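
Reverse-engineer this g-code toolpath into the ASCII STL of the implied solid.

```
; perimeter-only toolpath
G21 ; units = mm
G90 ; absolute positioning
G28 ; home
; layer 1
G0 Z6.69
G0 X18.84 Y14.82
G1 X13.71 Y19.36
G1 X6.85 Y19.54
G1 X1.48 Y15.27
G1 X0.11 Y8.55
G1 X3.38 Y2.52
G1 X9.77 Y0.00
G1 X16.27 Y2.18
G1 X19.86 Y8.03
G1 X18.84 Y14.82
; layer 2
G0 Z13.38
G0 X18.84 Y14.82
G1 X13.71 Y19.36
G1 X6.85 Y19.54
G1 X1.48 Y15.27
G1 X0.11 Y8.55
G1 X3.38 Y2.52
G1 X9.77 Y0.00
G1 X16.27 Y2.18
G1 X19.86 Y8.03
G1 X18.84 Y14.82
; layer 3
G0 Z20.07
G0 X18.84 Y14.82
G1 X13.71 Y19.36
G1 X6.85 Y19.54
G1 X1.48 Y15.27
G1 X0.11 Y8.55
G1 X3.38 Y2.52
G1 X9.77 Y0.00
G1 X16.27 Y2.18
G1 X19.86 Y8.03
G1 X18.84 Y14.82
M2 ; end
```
solid part
  facet normal 0.0000 0.0000 -1.0000
    outer loop
      vertex 6.85 19.54 0.00
      vertex 13.71 19.36 0.00
      vertex 18.84 14.82 0.00
    endloop
  endfacet
  facet normal 0.0000 0.0000 -1.0000
    outer loop
      vertex 1.48 15.27 0.00
      vertex 6.85 19.54 0.00
      vertex 18.84 14.82 0.00
    endloop
  endfacet
  facet normal 0.0000 0.0000 -1.0000
    outer loop
      vertex 0.11 8.55 0.00
      vertex 1.48 15.27 0.00
      vertex 18.84 14.82 0.00
    endloop
  endfacet
  facet normal 0.0000 0.0000 -1.0000
    outer loop
      vertex 3.38 2.52 0.00
      vertex 0.11 8.55 0.00
      vertex 18.84 14.82 0.00
    endloop
  endfacet
  facet normal 0.0000 0.0000 -1.0000
    outer loop
      vertex 9.77 0.00 0.00
      vertex 3.38 2.52 0.00
      vertex 18.84 14.82 0.00
    endloop
  endfacet
  facet normal 0.0000 0.0000 -1.0000
    outer loop
      vertex 16.27 2.18 0.00
      vertex 9.77 0.00 0.00
      vertex 18.84 14.82 0.00
    endloop
  endfacet
  facet normal 0.0000 0.0000 -1.0000
    outer loop
      vertex 19.86 8.03 0.00
      vertex 16.27 2.18 0.00
      vertex 18.84 14.82 0.00
    endloop
  endfacet
  facet normal 0.0000 0.0000 1.0000
    outer loop
      vertex 18.84 14.82 20.07
      vertex 13.71 19.36 20.07
      vertex 6.85 19.54 20.07
    endloop
  endfacet
  facet normal 0.0000 0.0000 1.0000
    outer loop
      vertex 18.84 14.82 20.07
      vertex 6.85 19.54 20.07
      vertex 1.48 15.27 20.07
    endloop
  endfacet
  facet normal 0.0000 0.0000 1.0000
    outer loop
      vertex 18.84 14.82 20.07
      vertex 1.48 15.27 20.07
      vertex 0.11 8.55 20.07
    endloop
  endfacet
  facet normal 0.0000 0.0000 1.0000
    outer loop
      vertex 18.84 14.82 20.07
      vertex 0.11 8.55 20.07
      vertex 3.38 2.52 20.07
    endloop
  endfacet
  facet normal 0.0000 0.0000 1.0000
    outer loop
      vertex 18.84 14.82 20.07
      vertex 3.38 2.52 20.07
      vertex 9.77 0.00 20.07
    endloop
  endfacet
  facet normal 0.0000 0.0000 1.0000
    outer loop
      vertex 18.84 14.82 20.07
      vertex 9.77 0.00 20.07
      vertex 16.27 2.18 20.07
    endloop
  endfacet
  facet normal 0.0000 0.0000 1.0000
    outer loop
      vertex 18.84 14.82 20.07
      vertex 16.27 2.18 20.07
      vertex 19.86 8.03 20.07
    endloop
  endfacet
  facet normal 0.6627 0.7489 0.0000
    outer loop
      vertex 18.84 14.82 0.00
      vertex 13.71 19.36 0.00
      vertex 13.71 19.36 20.07
    endloop
  endfacet
  facet normal 0.6627 0.7489 0.0000
    outer loop
      vertex 18.84 14.82 0.00
      vertex 13.71 19.36 20.07
      vertex 18.84 14.82 20.07
    endloop
  endfacet
  facet normal 0.0262 0.9997 0.0000
    outer loop
      vertex 13.71 19.36 0.00
      vertex 6.85 19.54 0.00
      vertex 6.85 19.54 20.07
    endloop
  endfacet
  facet normal 0.0262 0.9997 0.0000
    outer loop
      vertex 13.71 19.36 0.00
      vertex 6.85 19.54 20.07
      vertex 13.71 19.36 20.07
    endloop
  endfacet
  facet normal -0.6224 0.7827 0.0000
    outer loop
      vertex 6.85 19.54 0.00
      vertex 1.48 15.27 0.00
      vertex 1.48 15.27 20.07
    endloop
  endfacet
  facet normal -0.6224 0.7827 0.0000
    outer loop
      vertex 6.85 19.54 0.00
      vertex 1.48 15.27 20.07
      vertex 6.85 19.54 20.07
    endloop
  endfacet
  facet normal -0.9798 0.1998 0.0000
    outer loop
      vertex 1.48 15.27 0.00
      vertex 0.11 8.55 0.00
      vertex 0.11 8.55 20.07
    endloop
  endfacet
  facet normal -0.9798 0.1998 0.0000
    outer loop
      vertex 1.48 15.27 0.00
      vertex 0.11 8.55 20.07
      vertex 1.48 15.27 20.07
    endloop
  endfacet
  facet normal -0.8791 -0.4767 0.0000
    outer loop
      vertex 0.11 8.55 0.00
      vertex 3.38 2.52 0.00
      vertex 3.38 2.52 20.07
    endloop
  endfacet
  facet normal -0.8791 -0.4767 0.0000
    outer loop
      vertex 0.11 8.55 0.00
      vertex 3.38 2.52 20.07
      vertex 0.11 8.55 20.07
    endloop
  endfacet
  facet normal -0.3669 -0.9303 0.0000
    outer loop
      vertex 3.38 2.52 0.00
      vertex 9.77 0.00 0.00
      vertex 9.77 0.00 20.07
    endloop
  endfacet
  facet normal -0.3669 -0.9303 0.0000
    outer loop
      vertex 3.38 2.52 0.00
      vertex 9.77 0.00 20.07
      vertex 3.38 2.52 20.07
    endloop
  endfacet
  facet normal 0.3180 -0.9481 0.0000
    outer loop
      vertex 9.77 0.00 0.00
      vertex 16.27 2.18 0.00
      vertex 16.27 2.18 20.07
    endloop
  endfacet
  facet normal 0.3180 -0.9481 0.0000
    outer loop
      vertex 9.77 0.00 0.00
      vertex 16.27 2.18 20.07
      vertex 9.77 0.00 20.07
    endloop
  endfacet
  facet normal 0.8523 -0.5230 0.0000
    outer loop
      vertex 16.27 2.18 0.00
      vertex 19.86 8.03 0.00
      vertex 19.86 8.03 20.07
    endloop
  endfacet
  facet normal 0.8523 -0.5230 0.0000
    outer loop
      vertex 16.27 2.18 0.00
      vertex 19.86 8.03 20.07
      vertex 16.27 2.18 20.07
    endloop
  endfacet
  facet normal 0.9889 0.1486 0.0000
    outer loop
      vertex 19.86 8.03 0.00
      vertex 18.84 14.82 0.00
      vertex 18.84 14.82 20.07
    endloop
  endfacet
  facet normal 0.9889 0.1486 0.0000
    outer loop
      vertex 19.86 8.03 0.00
      vertex 18.84 14.82 20.07
      vertex 19.86 8.03 20.07
    endloop
  endfacet
endsolid part

The G0 Z moves step by Δz≈6.69 mm. Every layer's G1 loop is the same polygon, so the solid is a straight extrusion of it from z=0 to z≈20.1. Closing with flat bottom and top caps and triangulating gives 32 facets — a regular 9-sided prism (a cylinder approximated with 9 flat sides), circumscribed radius ≈ 10 mm, height ≈ 20.1 mm.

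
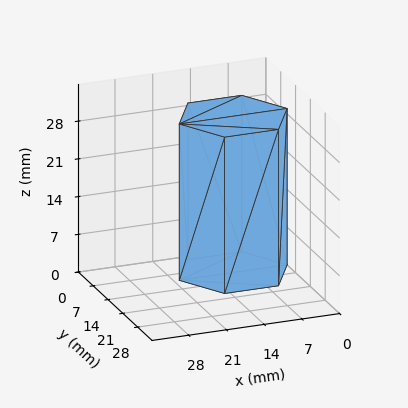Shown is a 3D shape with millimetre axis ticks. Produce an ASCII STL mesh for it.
Reading the render: the shape is a regular 6-sided prism (a cylinder approximated with 6 flat sides), circumscribed radius ≈ 10 mm, height ≈ 29 mm (dimensions read to the nearest mm from the axis ticks). For the STL, each face is triangulated and given an outward normal.

solid part
  facet normal 0.0000 0.0000 -1.0000
    outer loop
      vertex 5.000 18.660 0.000
      vertex 15.000 18.660 0.000
      vertex 20.000 10.000 0.000
    endloop
  endfacet
  facet normal 0.0000 0.0000 -1.0000
    outer loop
      vertex 0.000 10.000 0.000
      vertex 5.000 18.660 0.000
      vertex 20.000 10.000 0.000
    endloop
  endfacet
  facet normal 0.0000 0.0000 -1.0000
    outer loop
      vertex 5.000 1.340 0.000
      vertex 0.000 10.000 0.000
      vertex 20.000 10.000 0.000
    endloop
  endfacet
  facet normal 0.0000 0.0000 -1.0000
    outer loop
      vertex 15.000 1.340 0.000
      vertex 5.000 1.340 0.000
      vertex 20.000 10.000 0.000
    endloop
  endfacet
  facet normal 0.0000 0.0000 1.0000
    outer loop
      vertex 20.000 10.000 29.000
      vertex 15.000 18.660 29.000
      vertex 5.000 18.660 29.000
    endloop
  endfacet
  facet normal 0.0000 0.0000 1.0000
    outer loop
      vertex 20.000 10.000 29.000
      vertex 5.000 18.660 29.000
      vertex 0.000 10.000 29.000
    endloop
  endfacet
  facet normal 0.0000 0.0000 1.0000
    outer loop
      vertex 20.000 10.000 29.000
      vertex 0.000 10.000 29.000
      vertex 5.000 1.340 29.000
    endloop
  endfacet
  facet normal 0.0000 0.0000 1.0000
    outer loop
      vertex 20.000 10.000 29.000
      vertex 5.000 1.340 29.000
      vertex 15.000 1.340 29.000
    endloop
  endfacet
  facet normal 0.8660 0.5000 0.0000
    outer loop
      vertex 20.000 10.000 0.000
      vertex 15.000 18.660 0.000
      vertex 15.000 18.660 29.000
    endloop
  endfacet
  facet normal 0.8660 0.5000 0.0000
    outer loop
      vertex 20.000 10.000 0.000
      vertex 15.000 18.660 29.000
      vertex 20.000 10.000 29.000
    endloop
  endfacet
  facet normal 0.0000 1.0000 0.0000
    outer loop
      vertex 15.000 18.660 0.000
      vertex 5.000 18.660 0.000
      vertex 5.000 18.660 29.000
    endloop
  endfacet
  facet normal 0.0000 1.0000 0.0000
    outer loop
      vertex 15.000 18.660 0.000
      vertex 5.000 18.660 29.000
      vertex 15.000 18.660 29.000
    endloop
  endfacet
  facet normal -0.8660 0.5000 0.0000
    outer loop
      vertex 5.000 18.660 0.000
      vertex 0.000 10.000 0.000
      vertex 0.000 10.000 29.000
    endloop
  endfacet
  facet normal -0.8660 0.5000 0.0000
    outer loop
      vertex 5.000 18.660 0.000
      vertex 0.000 10.000 29.000
      vertex 5.000 18.660 29.000
    endloop
  endfacet
  facet normal -0.8660 -0.5000 0.0000
    outer loop
      vertex 0.000 10.000 0.000
      vertex 5.000 1.340 0.000
      vertex 5.000 1.340 29.000
    endloop
  endfacet
  facet normal -0.8660 -0.5000 0.0000
    outer loop
      vertex 0.000 10.000 0.000
      vertex 5.000 1.340 29.000
      vertex 0.000 10.000 29.000
    endloop
  endfacet
  facet normal 0.0000 -1.0000 0.0000
    outer loop
      vertex 5.000 1.340 0.000
      vertex 15.000 1.340 0.000
      vertex 15.000 1.340 29.000
    endloop
  endfacet
  facet normal 0.0000 -1.0000 0.0000
    outer loop
      vertex 5.000 1.340 0.000
      vertex 15.000 1.340 29.000
      vertex 5.000 1.340 29.000
    endloop
  endfacet
  facet normal 0.8660 -0.5000 0.0000
    outer loop
      vertex 15.000 1.340 0.000
      vertex 20.000 10.000 0.000
      vertex 20.000 10.000 29.000
    endloop
  endfacet
  facet normal 0.8660 -0.5000 0.0000
    outer loop
      vertex 15.000 1.340 0.000
      vertex 20.000 10.000 29.000
      vertex 15.000 1.340 29.000
    endloop
  endfacet
endsolid part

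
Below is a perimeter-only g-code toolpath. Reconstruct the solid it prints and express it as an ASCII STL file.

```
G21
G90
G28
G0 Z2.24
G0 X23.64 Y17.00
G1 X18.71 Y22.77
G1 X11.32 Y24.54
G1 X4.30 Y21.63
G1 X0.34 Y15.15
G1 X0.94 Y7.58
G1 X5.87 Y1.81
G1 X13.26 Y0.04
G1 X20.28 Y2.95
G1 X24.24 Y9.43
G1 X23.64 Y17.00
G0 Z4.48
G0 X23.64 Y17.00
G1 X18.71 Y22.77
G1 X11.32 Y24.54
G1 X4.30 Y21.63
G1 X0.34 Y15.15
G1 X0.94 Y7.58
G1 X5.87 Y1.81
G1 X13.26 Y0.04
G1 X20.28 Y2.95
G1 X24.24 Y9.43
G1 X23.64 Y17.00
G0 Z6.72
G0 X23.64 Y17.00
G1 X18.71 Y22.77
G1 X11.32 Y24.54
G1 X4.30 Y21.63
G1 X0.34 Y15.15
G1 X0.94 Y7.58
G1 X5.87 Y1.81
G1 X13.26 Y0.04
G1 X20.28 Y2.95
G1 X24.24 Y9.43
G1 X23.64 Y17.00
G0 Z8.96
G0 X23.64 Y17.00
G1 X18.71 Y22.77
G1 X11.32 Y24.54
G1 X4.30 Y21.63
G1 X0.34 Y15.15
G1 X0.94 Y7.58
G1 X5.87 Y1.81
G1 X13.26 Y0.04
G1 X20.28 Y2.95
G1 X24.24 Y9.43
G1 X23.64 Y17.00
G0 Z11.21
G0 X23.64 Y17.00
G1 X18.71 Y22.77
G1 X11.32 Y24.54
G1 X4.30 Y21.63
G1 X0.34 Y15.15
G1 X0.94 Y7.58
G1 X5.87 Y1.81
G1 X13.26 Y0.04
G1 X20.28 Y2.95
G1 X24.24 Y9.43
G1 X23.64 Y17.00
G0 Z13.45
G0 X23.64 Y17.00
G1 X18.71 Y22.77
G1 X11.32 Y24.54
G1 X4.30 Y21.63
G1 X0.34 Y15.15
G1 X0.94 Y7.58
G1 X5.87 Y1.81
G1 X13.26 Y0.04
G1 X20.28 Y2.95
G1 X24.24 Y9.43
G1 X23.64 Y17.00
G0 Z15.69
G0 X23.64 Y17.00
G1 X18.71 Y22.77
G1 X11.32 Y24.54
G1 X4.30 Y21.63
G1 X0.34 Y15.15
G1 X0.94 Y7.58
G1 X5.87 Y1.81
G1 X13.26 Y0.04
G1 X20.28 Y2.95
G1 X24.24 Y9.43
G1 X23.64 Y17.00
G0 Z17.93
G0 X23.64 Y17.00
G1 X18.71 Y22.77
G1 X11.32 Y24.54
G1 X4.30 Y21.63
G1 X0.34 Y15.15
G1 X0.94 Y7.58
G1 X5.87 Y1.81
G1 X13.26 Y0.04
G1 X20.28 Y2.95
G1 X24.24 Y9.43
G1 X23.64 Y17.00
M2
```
solid part
  facet normal 0.0000 0.0000 -1.0000
    outer loop
      vertex 11.32 24.54 0.00
      vertex 18.71 22.77 0.00
      vertex 23.64 17.00 0.00
    endloop
  endfacet
  facet normal 0.0000 0.0000 -1.0000
    outer loop
      vertex 4.30 21.63 0.00
      vertex 11.32 24.54 0.00
      vertex 23.64 17.00 0.00
    endloop
  endfacet
  facet normal 0.0000 0.0000 -1.0000
    outer loop
      vertex 0.34 15.15 0.00
      vertex 4.30 21.63 0.00
      vertex 23.64 17.00 0.00
    endloop
  endfacet
  facet normal 0.0000 0.0000 -1.0000
    outer loop
      vertex 0.94 7.58 0.00
      vertex 0.34 15.15 0.00
      vertex 23.64 17.00 0.00
    endloop
  endfacet
  facet normal 0.0000 0.0000 -1.0000
    outer loop
      vertex 5.87 1.81 0.00
      vertex 0.94 7.58 0.00
      vertex 23.64 17.00 0.00
    endloop
  endfacet
  facet normal 0.0000 0.0000 -1.0000
    outer loop
      vertex 13.26 0.04 0.00
      vertex 5.87 1.81 0.00
      vertex 23.64 17.00 0.00
    endloop
  endfacet
  facet normal 0.0000 0.0000 -1.0000
    outer loop
      vertex 20.28 2.95 0.00
      vertex 13.26 0.04 0.00
      vertex 23.64 17.00 0.00
    endloop
  endfacet
  facet normal 0.0000 0.0000 -1.0000
    outer loop
      vertex 24.24 9.43 0.00
      vertex 20.28 2.95 0.00
      vertex 23.64 17.00 0.00
    endloop
  endfacet
  facet normal 0.0000 0.0000 1.0000
    outer loop
      vertex 23.64 17.00 17.93
      vertex 18.71 22.77 17.93
      vertex 11.32 24.54 17.93
    endloop
  endfacet
  facet normal 0.0000 0.0000 1.0000
    outer loop
      vertex 23.64 17.00 17.93
      vertex 11.32 24.54 17.93
      vertex 4.30 21.63 17.93
    endloop
  endfacet
  facet normal 0.0000 0.0000 1.0000
    outer loop
      vertex 23.64 17.00 17.93
      vertex 4.30 21.63 17.93
      vertex 0.34 15.15 17.93
    endloop
  endfacet
  facet normal 0.0000 0.0000 1.0000
    outer loop
      vertex 23.64 17.00 17.93
      vertex 0.34 15.15 17.93
      vertex 0.94 7.58 17.93
    endloop
  endfacet
  facet normal 0.0000 0.0000 1.0000
    outer loop
      vertex 23.64 17.00 17.93
      vertex 0.94 7.58 17.93
      vertex 5.87 1.81 17.93
    endloop
  endfacet
  facet normal 0.0000 0.0000 1.0000
    outer loop
      vertex 23.64 17.00 17.93
      vertex 5.87 1.81 17.93
      vertex 13.26 0.04 17.93
    endloop
  endfacet
  facet normal 0.0000 0.0000 1.0000
    outer loop
      vertex 23.64 17.00 17.93
      vertex 13.26 0.04 17.93
      vertex 20.28 2.95 17.93
    endloop
  endfacet
  facet normal 0.0000 0.0000 1.0000
    outer loop
      vertex 23.64 17.00 17.93
      vertex 20.28 2.95 17.93
      vertex 24.24 9.43 17.93
    endloop
  endfacet
  facet normal 0.7603 0.6496 0.0000
    outer loop
      vertex 23.64 17.00 0.00
      vertex 18.71 22.77 0.00
      vertex 18.71 22.77 17.93
    endloop
  endfacet
  facet normal 0.7603 0.6496 0.0000
    outer loop
      vertex 23.64 17.00 0.00
      vertex 18.71 22.77 17.93
      vertex 23.64 17.00 17.93
    endloop
  endfacet
  facet normal 0.2329 0.9725 0.0000
    outer loop
      vertex 18.71 22.77 0.00
      vertex 11.32 24.54 0.00
      vertex 11.32 24.54 17.93
    endloop
  endfacet
  facet normal 0.2329 0.9725 0.0000
    outer loop
      vertex 18.71 22.77 0.00
      vertex 11.32 24.54 17.93
      vertex 18.71 22.77 17.93
    endloop
  endfacet
  facet normal -0.3829 0.9238 0.0000
    outer loop
      vertex 11.32 24.54 0.00
      vertex 4.30 21.63 0.00
      vertex 4.30 21.63 17.93
    endloop
  endfacet
  facet normal -0.3829 0.9238 0.0000
    outer loop
      vertex 11.32 24.54 0.00
      vertex 4.30 21.63 17.93
      vertex 11.32 24.54 17.93
    endloop
  endfacet
  facet normal -0.8533 0.5215 0.0000
    outer loop
      vertex 4.30 21.63 0.00
      vertex 0.34 15.15 0.00
      vertex 0.34 15.15 17.93
    endloop
  endfacet
  facet normal -0.8533 0.5215 0.0000
    outer loop
      vertex 4.30 21.63 0.00
      vertex 0.34 15.15 17.93
      vertex 4.30 21.63 17.93
    endloop
  endfacet
  facet normal -0.9969 -0.0790 0.0000
    outer loop
      vertex 0.34 15.15 0.00
      vertex 0.94 7.58 0.00
      vertex 0.94 7.58 17.93
    endloop
  endfacet
  facet normal -0.9969 -0.0790 0.0000
    outer loop
      vertex 0.34 15.15 0.00
      vertex 0.94 7.58 17.93
      vertex 0.34 15.15 17.93
    endloop
  endfacet
  facet normal -0.7603 -0.6496 0.0000
    outer loop
      vertex 0.94 7.58 0.00
      vertex 5.87 1.81 0.00
      vertex 5.87 1.81 17.93
    endloop
  endfacet
  facet normal -0.7603 -0.6496 0.0000
    outer loop
      vertex 0.94 7.58 0.00
      vertex 5.87 1.81 17.93
      vertex 0.94 7.58 17.93
    endloop
  endfacet
  facet normal -0.2329 -0.9725 0.0000
    outer loop
      vertex 5.87 1.81 0.00
      vertex 13.26 0.04 0.00
      vertex 13.26 0.04 17.93
    endloop
  endfacet
  facet normal -0.2329 -0.9725 0.0000
    outer loop
      vertex 5.87 1.81 0.00
      vertex 13.26 0.04 17.93
      vertex 5.87 1.81 17.93
    endloop
  endfacet
  facet normal 0.3829 -0.9238 0.0000
    outer loop
      vertex 13.26 0.04 0.00
      vertex 20.28 2.95 0.00
      vertex 20.28 2.95 17.93
    endloop
  endfacet
  facet normal 0.3829 -0.9238 0.0000
    outer loop
      vertex 13.26 0.04 0.00
      vertex 20.28 2.95 17.93
      vertex 13.26 0.04 17.93
    endloop
  endfacet
  facet normal 0.8533 -0.5215 0.0000
    outer loop
      vertex 20.28 2.95 0.00
      vertex 24.24 9.43 0.00
      vertex 24.24 9.43 17.93
    endloop
  endfacet
  facet normal 0.8533 -0.5215 0.0000
    outer loop
      vertex 20.28 2.95 0.00
      vertex 24.24 9.43 17.93
      vertex 20.28 2.95 17.93
    endloop
  endfacet
  facet normal 0.9969 0.0790 0.0000
    outer loop
      vertex 24.24 9.43 0.00
      vertex 23.64 17.00 0.00
      vertex 23.64 17.00 17.93
    endloop
  endfacet
  facet normal 0.9969 0.0790 0.0000
    outer loop
      vertex 24.24 9.43 0.00
      vertex 23.64 17.00 17.93
      vertex 24.24 9.43 17.93
    endloop
  endfacet
endsolid part

The G0 Z moves step by Δz≈2.24 mm. Every layer's G1 loop is the same polygon, so the solid is a straight extrusion of it from z=0 to z≈17.9. Closing with flat bottom and top caps and triangulating gives 36 facets — a regular 10-sided prism (a cylinder approximated with 10 flat sides), circumscribed radius ≈ 12.3 mm, height ≈ 17.9 mm.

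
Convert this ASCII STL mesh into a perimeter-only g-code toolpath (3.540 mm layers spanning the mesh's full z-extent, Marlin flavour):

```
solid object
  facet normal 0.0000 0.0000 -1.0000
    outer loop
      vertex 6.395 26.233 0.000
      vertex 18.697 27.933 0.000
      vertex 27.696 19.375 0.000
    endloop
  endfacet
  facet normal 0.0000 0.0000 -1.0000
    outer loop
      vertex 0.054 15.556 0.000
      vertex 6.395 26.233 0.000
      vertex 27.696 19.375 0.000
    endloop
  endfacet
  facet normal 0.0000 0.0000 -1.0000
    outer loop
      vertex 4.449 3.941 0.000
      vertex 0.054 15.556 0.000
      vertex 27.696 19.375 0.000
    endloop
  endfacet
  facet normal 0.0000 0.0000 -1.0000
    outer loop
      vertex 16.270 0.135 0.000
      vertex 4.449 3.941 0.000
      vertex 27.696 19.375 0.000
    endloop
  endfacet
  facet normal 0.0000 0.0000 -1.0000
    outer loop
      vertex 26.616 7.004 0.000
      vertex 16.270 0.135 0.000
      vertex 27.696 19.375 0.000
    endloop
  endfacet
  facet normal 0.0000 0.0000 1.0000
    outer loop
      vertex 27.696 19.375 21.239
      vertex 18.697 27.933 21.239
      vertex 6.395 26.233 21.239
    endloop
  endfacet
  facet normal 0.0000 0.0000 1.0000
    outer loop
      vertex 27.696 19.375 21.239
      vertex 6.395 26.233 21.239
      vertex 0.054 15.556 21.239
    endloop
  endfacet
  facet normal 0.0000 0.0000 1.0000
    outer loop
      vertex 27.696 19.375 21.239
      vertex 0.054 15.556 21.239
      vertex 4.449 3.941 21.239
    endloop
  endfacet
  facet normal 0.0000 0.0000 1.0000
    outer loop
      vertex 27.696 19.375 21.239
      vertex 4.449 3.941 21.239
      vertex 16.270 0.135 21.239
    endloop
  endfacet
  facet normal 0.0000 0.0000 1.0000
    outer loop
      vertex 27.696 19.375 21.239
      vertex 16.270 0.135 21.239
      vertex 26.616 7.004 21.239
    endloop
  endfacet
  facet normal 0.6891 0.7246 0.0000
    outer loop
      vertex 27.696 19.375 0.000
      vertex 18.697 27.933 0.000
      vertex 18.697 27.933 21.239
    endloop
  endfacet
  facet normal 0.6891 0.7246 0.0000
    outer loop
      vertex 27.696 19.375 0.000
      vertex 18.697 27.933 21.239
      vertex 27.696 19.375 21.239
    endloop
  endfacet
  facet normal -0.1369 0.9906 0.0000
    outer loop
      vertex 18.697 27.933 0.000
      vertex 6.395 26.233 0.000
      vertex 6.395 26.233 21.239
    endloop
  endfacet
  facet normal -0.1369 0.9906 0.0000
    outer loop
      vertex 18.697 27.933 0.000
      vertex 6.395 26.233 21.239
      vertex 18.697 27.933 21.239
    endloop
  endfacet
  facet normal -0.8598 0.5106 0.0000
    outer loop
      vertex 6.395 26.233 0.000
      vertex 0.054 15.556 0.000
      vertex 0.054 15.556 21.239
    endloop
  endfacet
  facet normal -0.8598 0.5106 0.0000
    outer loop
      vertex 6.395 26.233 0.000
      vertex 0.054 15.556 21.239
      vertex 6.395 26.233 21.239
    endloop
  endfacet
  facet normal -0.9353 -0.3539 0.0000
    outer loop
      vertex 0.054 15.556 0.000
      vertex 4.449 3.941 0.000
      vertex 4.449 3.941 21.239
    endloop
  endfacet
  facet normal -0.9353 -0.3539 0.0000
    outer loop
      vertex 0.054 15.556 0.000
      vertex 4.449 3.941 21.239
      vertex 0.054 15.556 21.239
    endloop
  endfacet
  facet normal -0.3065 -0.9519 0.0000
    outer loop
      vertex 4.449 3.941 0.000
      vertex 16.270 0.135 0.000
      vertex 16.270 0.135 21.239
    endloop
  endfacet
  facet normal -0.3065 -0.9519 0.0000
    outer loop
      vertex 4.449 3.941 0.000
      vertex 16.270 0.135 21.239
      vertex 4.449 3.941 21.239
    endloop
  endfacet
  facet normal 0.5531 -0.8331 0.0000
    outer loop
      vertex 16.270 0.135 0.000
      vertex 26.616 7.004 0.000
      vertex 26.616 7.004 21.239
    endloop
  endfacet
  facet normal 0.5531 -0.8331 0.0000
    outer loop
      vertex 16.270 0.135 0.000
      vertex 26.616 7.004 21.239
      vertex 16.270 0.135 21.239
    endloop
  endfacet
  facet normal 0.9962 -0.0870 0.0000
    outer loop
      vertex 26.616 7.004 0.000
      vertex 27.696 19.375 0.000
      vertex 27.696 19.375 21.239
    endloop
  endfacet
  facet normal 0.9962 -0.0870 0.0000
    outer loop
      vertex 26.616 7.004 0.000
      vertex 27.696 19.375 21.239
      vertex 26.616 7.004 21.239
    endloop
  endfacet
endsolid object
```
; perimeter-only toolpath
G21 ; units = mm
G90 ; absolute positioning
G28 ; home
; layer 1
G0 Z3.540
G0 X27.696 Y19.375
G1 X18.697 Y27.933
G1 X6.395 Y26.233
G1 X0.054 Y15.556
G1 X4.449 Y3.941
G1 X16.270 Y0.135
G1 X26.616 Y7.004
G1 X27.696 Y19.375
; layer 2
G0 Z7.080
G0 X27.696 Y19.375
G1 X18.697 Y27.933
G1 X6.395 Y26.233
G1 X0.054 Y15.556
G1 X4.449 Y3.941
G1 X16.270 Y0.135
G1 X26.616 Y7.004
G1 X27.696 Y19.375
; layer 3
G0 Z10.620
G0 X27.696 Y19.375
G1 X18.697 Y27.933
G1 X6.395 Y26.233
G1 X0.054 Y15.556
G1 X4.449 Y3.941
G1 X16.270 Y0.135
G1 X26.616 Y7.004
G1 X27.696 Y19.375
; layer 4
G0 Z14.159
G0 X27.696 Y19.375
G1 X18.697 Y27.933
G1 X6.395 Y26.233
G1 X0.054 Y15.556
G1 X4.449 Y3.941
G1 X16.270 Y0.135
G1 X26.616 Y7.004
G1 X27.696 Y19.375
; layer 5
G0 Z17.699
G0 X27.696 Y19.375
G1 X18.697 Y27.933
G1 X6.395 Y26.233
G1 X0.054 Y15.556
G1 X4.449 Y3.941
G1 X16.270 Y0.135
G1 X26.616 Y7.004
G1 X27.696 Y19.375
; layer 6
G0 Z21.239
G0 X27.696 Y19.375
G1 X18.697 Y27.933
G1 X6.395 Y26.233
G1 X0.054 Y15.556
G1 X4.449 Y3.941
G1 X16.270 Y0.135
G1 X26.616 Y7.004
G1 X27.696 Y19.375
M2 ; end

The solid is a regular 7-sided prism (a cylinder approximated with 7 flat sides), circumscribed radius ≈ 14.3 mm, height ≈ 21.2 mm. Slicing at Δz = 3.540 mm — 6 equal slices spanning the solid's height, so layer i sits at z = i·h/6 — gives 6 non-empty perimeters. Each is a 7-segment closed polygon; G0 lifts to the layer z and rapids to the start vertex, then G1 traces the edges.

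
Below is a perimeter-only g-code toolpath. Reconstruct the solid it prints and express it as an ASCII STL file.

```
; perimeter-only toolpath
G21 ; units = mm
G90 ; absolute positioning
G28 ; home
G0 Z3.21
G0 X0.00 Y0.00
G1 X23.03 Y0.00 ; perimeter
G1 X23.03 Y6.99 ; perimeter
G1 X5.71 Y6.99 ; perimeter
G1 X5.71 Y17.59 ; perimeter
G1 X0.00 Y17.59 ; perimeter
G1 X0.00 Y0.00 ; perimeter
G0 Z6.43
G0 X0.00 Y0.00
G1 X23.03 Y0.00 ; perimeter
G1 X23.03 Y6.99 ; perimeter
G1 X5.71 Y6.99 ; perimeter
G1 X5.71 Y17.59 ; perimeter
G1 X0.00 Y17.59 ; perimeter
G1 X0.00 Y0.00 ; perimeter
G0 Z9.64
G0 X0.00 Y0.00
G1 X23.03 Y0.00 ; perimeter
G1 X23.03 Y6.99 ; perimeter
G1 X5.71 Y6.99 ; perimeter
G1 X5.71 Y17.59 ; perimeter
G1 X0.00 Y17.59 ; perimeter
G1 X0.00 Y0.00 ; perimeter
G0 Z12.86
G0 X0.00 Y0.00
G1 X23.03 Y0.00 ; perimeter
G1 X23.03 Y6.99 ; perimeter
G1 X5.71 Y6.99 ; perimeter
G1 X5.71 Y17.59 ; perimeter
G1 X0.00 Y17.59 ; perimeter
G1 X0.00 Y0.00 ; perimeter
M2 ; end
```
solid part
  facet normal 0.0000 0.0000 -1.0000
    outer loop
      vertex 23.03 6.99 0.00
      vertex 23.03 0.00 0.00
      vertex 0.00 0.00 0.00
    endloop
  endfacet
  facet normal 0.0000 0.0000 -1.0000
    outer loop
      vertex 5.71 6.99 0.00
      vertex 23.03 6.99 0.00
      vertex 0.00 0.00 0.00
    endloop
  endfacet
  facet normal 0.0000 0.0000 -1.0000
    outer loop
      vertex 5.71 17.59 0.00
      vertex 5.71 6.99 0.00
      vertex 0.00 0.00 0.00
    endloop
  endfacet
  facet normal 0.0000 0.0000 -1.0000
    outer loop
      vertex 0.00 17.59 0.00
      vertex 5.71 17.59 0.00
      vertex 0.00 0.00 0.00
    endloop
  endfacet
  facet normal 0.0000 0.0000 1.0000
    outer loop
      vertex 0.00 0.00 12.86
      vertex 23.03 0.00 12.86
      vertex 23.03 6.99 12.86
    endloop
  endfacet
  facet normal 0.0000 0.0000 1.0000
    outer loop
      vertex 0.00 0.00 12.86
      vertex 23.03 6.99 12.86
      vertex 5.71 6.99 12.86
    endloop
  endfacet
  facet normal 0.0000 0.0000 1.0000
    outer loop
      vertex 0.00 0.00 12.86
      vertex 5.71 6.99 12.86
      vertex 5.71 17.59 12.86
    endloop
  endfacet
  facet normal 0.0000 0.0000 1.0000
    outer loop
      vertex 0.00 0.00 12.86
      vertex 5.71 17.59 12.86
      vertex 0.00 17.59 12.86
    endloop
  endfacet
  facet normal 0.0000 -1.0000 0.0000
    outer loop
      vertex 0.00 0.00 0.00
      vertex 23.03 0.00 0.00
      vertex 23.03 0.00 12.86
    endloop
  endfacet
  facet normal 0.0000 -1.0000 0.0000
    outer loop
      vertex 0.00 0.00 0.00
      vertex 23.03 0.00 12.86
      vertex 0.00 0.00 12.86
    endloop
  endfacet
  facet normal 1.0000 0.0000 0.0000
    outer loop
      vertex 23.03 0.00 0.00
      vertex 23.03 6.99 0.00
      vertex 23.03 6.99 12.86
    endloop
  endfacet
  facet normal 1.0000 0.0000 0.0000
    outer loop
      vertex 23.03 0.00 0.00
      vertex 23.03 6.99 12.86
      vertex 23.03 0.00 12.86
    endloop
  endfacet
  facet normal 0.0000 1.0000 0.0000
    outer loop
      vertex 23.03 6.99 0.00
      vertex 5.71 6.99 0.00
      vertex 5.71 6.99 12.86
    endloop
  endfacet
  facet normal 0.0000 1.0000 0.0000
    outer loop
      vertex 23.03 6.99 0.00
      vertex 5.71 6.99 12.86
      vertex 23.03 6.99 12.86
    endloop
  endfacet
  facet normal 1.0000 0.0000 0.0000
    outer loop
      vertex 5.71 6.99 0.00
      vertex 5.71 17.59 0.00
      vertex 5.71 17.59 12.86
    endloop
  endfacet
  facet normal 1.0000 0.0000 0.0000
    outer loop
      vertex 5.71 6.99 0.00
      vertex 5.71 17.59 12.86
      vertex 5.71 6.99 12.86
    endloop
  endfacet
  facet normal 0.0000 1.0000 0.0000
    outer loop
      vertex 5.71 17.59 0.00
      vertex 0.00 17.59 0.00
      vertex 0.00 17.59 12.86
    endloop
  endfacet
  facet normal 0.0000 1.0000 0.0000
    outer loop
      vertex 5.71 17.59 0.00
      vertex 0.00 17.59 12.86
      vertex 5.71 17.59 12.86
    endloop
  endfacet
  facet normal -1.0000 0.0000 0.0000
    outer loop
      vertex 0.00 17.59 0.00
      vertex 0.00 0.00 0.00
      vertex 0.00 0.00 12.86
    endloop
  endfacet
  facet normal -1.0000 0.0000 0.0000
    outer loop
      vertex 0.00 17.59 0.00
      vertex 0.00 0.00 12.86
      vertex 0.00 17.59 12.86
    endloop
  endfacet
endsolid part

The G0 Z moves step by Δz≈3.21 mm. Every layer's G1 loop is the same polygon, so the solid is a straight extrusion of it from z=0 to z≈12.9. Closing with flat bottom and top caps and triangulating gives 20 facets — an L-shaped prism: outer 23 × 17.6 mm, arm thicknesses ≈ 6.99 mm (horizontal) and 5.71 mm (vertical), extruded 12.9 mm in z.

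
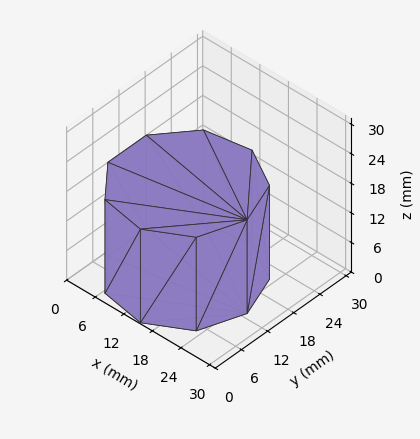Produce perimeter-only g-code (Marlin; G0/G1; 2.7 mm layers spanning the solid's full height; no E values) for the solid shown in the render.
Reading the render: the shape is a regular 9-sided prism (a cylinder approximated with 9 flat sides), circumscribed radius ≈ 13 mm, height ≈ 19 mm (dimensions read to the nearest mm from the axis ticks). For the g-code, the solid's height is divided into equal slices at the stated Δz and each level perimeter traced with G1 moves after a G0 lift.

; perimeter-only toolpath
G21 ; units = mm
G90 ; absolute positioning
G28 ; home
; layer 1
G0 Z2.7
G0 X26.0 Y13.0
G1 X23.0 Y21.4
G1 X15.3 Y25.8
G1 X6.5 Y24.3
G1 X0.8 Y17.4
G1 X0.8 Y8.6
G1 X6.5 Y1.7
G1 X15.3 Y0.2
G1 X23.0 Y4.6
G1 X26.0 Y13.0
; layer 2
G0 Z5.4
G0 X26.0 Y13.0
G1 X23.0 Y21.4
G1 X15.3 Y25.8
G1 X6.5 Y24.3
G1 X0.8 Y17.4
G1 X0.8 Y8.6
G1 X6.5 Y1.7
G1 X15.3 Y0.2
G1 X23.0 Y4.6
G1 X26.0 Y13.0
; layer 3
G0 Z8.1
G0 X26.0 Y13.0
G1 X23.0 Y21.4
G1 X15.3 Y25.8
G1 X6.5 Y24.3
G1 X0.8 Y17.4
G1 X0.8 Y8.6
G1 X6.5 Y1.7
G1 X15.3 Y0.2
G1 X23.0 Y4.6
G1 X26.0 Y13.0
; layer 4
G0 Z10.9
G0 X26.0 Y13.0
G1 X23.0 Y21.4
G1 X15.3 Y25.8
G1 X6.5 Y24.3
G1 X0.8 Y17.4
G1 X0.8 Y8.6
G1 X6.5 Y1.7
G1 X15.3 Y0.2
G1 X23.0 Y4.6
G1 X26.0 Y13.0
; layer 5
G0 Z13.6
G0 X26.0 Y13.0
G1 X23.0 Y21.4
G1 X15.3 Y25.8
G1 X6.5 Y24.3
G1 X0.8 Y17.4
G1 X0.8 Y8.6
G1 X6.5 Y1.7
G1 X15.3 Y0.2
G1 X23.0 Y4.6
G1 X26.0 Y13.0
; layer 6
G0 Z16.3
G0 X26.0 Y13.0
G1 X23.0 Y21.4
G1 X15.3 Y25.8
G1 X6.5 Y24.3
G1 X0.8 Y17.4
G1 X0.8 Y8.6
G1 X6.5 Y1.7
G1 X15.3 Y0.2
G1 X23.0 Y4.6
G1 X26.0 Y13.0
; layer 7
G0 Z19.0
G0 X26.0 Y13.0
G1 X23.0 Y21.4
G1 X15.3 Y25.8
G1 X6.5 Y24.3
G1 X0.8 Y17.4
G1 X0.8 Y8.6
G1 X6.5 Y1.7
G1 X15.3 Y0.2
G1 X23.0 Y4.6
G1 X26.0 Y13.0
M2 ; end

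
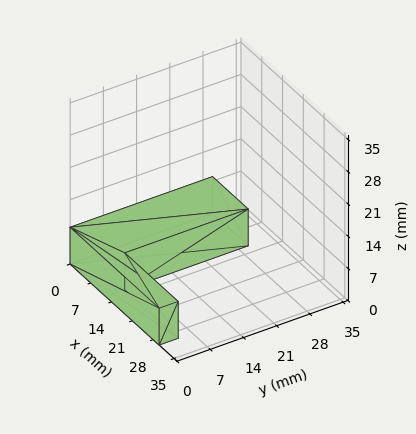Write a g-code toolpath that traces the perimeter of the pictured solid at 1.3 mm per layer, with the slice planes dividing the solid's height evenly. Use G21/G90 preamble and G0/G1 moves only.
Reading the render: the shape is an L-shaped prism: outer 30 × 30 mm, arm thicknesses ≈ 4 mm (horizontal) and 12 mm (vertical), extruded 8 mm in z (dimensions read to the nearest mm from the axis ticks). For the g-code, the solid's height is divided into equal slices at the stated Δz and each level perimeter traced with G1 moves after a G0 lift.

; perimeter-only toolpath
G21 ; units = mm
G90 ; absolute positioning
G28 ; home
; layer 1
G0 Z1.3
G0 X0.0 Y0.0
G1 X30.0 Y0.0
G1 X30.0 Y4.0
G1 X12.0 Y4.0
G1 X12.0 Y30.0
G1 X0.0 Y30.0
G1 X0.0 Y0.0
; layer 2
G0 Z2.7
G0 X0.0 Y0.0
G1 X30.0 Y0.0
G1 X30.0 Y4.0
G1 X12.0 Y4.0
G1 X12.0 Y30.0
G1 X0.0 Y30.0
G1 X0.0 Y0.0
; layer 3
G0 Z4.0
G0 X0.0 Y0.0
G1 X30.0 Y0.0
G1 X30.0 Y4.0
G1 X12.0 Y4.0
G1 X12.0 Y30.0
G1 X0.0 Y30.0
G1 X0.0 Y0.0
; layer 4
G0 Z5.3
G0 X0.0 Y0.0
G1 X30.0 Y0.0
G1 X30.0 Y4.0
G1 X12.0 Y4.0
G1 X12.0 Y30.0
G1 X0.0 Y30.0
G1 X0.0 Y0.0
; layer 5
G0 Z6.7
G0 X0.0 Y0.0
G1 X30.0 Y0.0
G1 X30.0 Y4.0
G1 X12.0 Y4.0
G1 X12.0 Y30.0
G1 X0.0 Y30.0
G1 X0.0 Y0.0
; layer 6
G0 Z8.0
G0 X0.0 Y0.0
G1 X30.0 Y0.0
G1 X30.0 Y4.0
G1 X12.0 Y4.0
G1 X12.0 Y30.0
G1 X0.0 Y30.0
G1 X0.0 Y0.0
M2 ; end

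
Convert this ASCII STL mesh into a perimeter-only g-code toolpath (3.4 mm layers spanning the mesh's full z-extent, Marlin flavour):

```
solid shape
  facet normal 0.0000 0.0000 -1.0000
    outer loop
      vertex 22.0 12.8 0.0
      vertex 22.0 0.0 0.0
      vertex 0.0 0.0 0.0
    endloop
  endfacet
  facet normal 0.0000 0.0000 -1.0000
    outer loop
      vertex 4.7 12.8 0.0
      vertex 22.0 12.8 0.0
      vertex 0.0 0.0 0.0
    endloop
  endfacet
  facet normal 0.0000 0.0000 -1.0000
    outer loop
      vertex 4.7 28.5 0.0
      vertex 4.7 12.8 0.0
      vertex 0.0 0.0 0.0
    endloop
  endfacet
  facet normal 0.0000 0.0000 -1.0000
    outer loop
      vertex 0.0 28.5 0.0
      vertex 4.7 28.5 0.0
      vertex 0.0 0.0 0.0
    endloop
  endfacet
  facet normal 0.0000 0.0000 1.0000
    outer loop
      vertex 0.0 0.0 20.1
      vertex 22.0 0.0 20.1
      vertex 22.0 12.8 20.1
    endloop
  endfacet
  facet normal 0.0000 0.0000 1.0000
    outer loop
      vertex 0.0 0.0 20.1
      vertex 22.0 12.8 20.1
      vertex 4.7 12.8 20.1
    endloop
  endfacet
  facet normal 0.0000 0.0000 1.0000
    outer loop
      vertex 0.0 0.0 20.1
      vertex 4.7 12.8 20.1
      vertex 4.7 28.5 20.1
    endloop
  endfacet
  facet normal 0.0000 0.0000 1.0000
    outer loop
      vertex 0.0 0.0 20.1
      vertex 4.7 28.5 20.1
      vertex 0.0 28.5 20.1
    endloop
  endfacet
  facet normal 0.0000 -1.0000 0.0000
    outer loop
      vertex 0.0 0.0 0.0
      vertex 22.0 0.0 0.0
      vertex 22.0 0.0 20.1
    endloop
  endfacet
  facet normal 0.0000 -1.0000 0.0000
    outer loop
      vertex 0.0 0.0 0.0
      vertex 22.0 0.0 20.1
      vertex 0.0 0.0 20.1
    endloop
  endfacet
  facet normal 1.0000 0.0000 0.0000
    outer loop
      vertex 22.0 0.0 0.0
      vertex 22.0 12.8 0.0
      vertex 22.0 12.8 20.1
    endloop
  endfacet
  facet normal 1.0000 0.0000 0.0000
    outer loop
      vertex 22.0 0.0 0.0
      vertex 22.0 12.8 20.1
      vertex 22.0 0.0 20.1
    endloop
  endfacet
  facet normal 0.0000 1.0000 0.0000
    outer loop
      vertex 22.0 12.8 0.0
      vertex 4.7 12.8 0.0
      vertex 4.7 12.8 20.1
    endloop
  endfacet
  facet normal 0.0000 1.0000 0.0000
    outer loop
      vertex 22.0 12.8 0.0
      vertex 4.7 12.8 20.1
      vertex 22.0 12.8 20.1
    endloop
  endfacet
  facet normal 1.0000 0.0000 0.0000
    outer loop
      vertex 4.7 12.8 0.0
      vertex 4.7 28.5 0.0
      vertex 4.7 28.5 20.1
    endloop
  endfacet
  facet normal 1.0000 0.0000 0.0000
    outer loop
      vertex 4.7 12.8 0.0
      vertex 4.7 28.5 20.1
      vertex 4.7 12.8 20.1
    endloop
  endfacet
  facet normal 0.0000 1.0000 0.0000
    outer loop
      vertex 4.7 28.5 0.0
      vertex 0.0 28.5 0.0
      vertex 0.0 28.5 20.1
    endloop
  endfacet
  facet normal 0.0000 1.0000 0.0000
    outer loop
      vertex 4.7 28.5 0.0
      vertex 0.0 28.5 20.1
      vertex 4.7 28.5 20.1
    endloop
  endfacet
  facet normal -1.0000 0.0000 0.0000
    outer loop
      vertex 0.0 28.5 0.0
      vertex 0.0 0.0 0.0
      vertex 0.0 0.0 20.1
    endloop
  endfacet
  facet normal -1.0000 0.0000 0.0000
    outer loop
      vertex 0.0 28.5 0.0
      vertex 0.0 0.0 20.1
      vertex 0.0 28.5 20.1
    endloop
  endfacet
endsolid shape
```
; perimeter-only toolpath
G21 ; units = mm
G90 ; absolute positioning
G28 ; home
; layer 1
G0 Z3.4
G0 X0.0 Y0.0
G1 X22.0 Y0.0
G1 X22.0 Y12.8
G1 X4.7 Y12.8
G1 X4.7 Y28.5
G1 X0.0 Y28.5
G1 X0.0 Y0.0
; layer 2
G0 Z6.7
G0 X0.0 Y0.0
G1 X22.0 Y0.0
G1 X22.0 Y12.8
G1 X4.7 Y12.8
G1 X4.7 Y28.5
G1 X0.0 Y28.5
G1 X0.0 Y0.0
; layer 3
G0 Z10.1
G0 X0.0 Y0.0
G1 X22.0 Y0.0
G1 X22.0 Y12.8
G1 X4.7 Y12.8
G1 X4.7 Y28.5
G1 X0.0 Y28.5
G1 X0.0 Y0.0
; layer 4
G0 Z13.4
G0 X0.0 Y0.0
G1 X22.0 Y0.0
G1 X22.0 Y12.8
G1 X4.7 Y12.8
G1 X4.7 Y28.5
G1 X0.0 Y28.5
G1 X0.0 Y0.0
; layer 5
G0 Z16.8
G0 X0.0 Y0.0
G1 X22.0 Y0.0
G1 X22.0 Y12.8
G1 X4.7 Y12.8
G1 X4.7 Y28.5
G1 X0.0 Y28.5
G1 X0.0 Y0.0
; layer 6
G0 Z20.1
G0 X0.0 Y0.0
G1 X22.0 Y0.0
G1 X22.0 Y12.8
G1 X4.7 Y12.8
G1 X4.7 Y28.5
G1 X0.0 Y28.5
G1 X0.0 Y0.0
M2 ; end

The solid is an L-shaped prism: outer 22 × 28.5 mm, arm thicknesses ≈ 12.8 mm (horizontal) and 4.7 mm (vertical), extruded 20.1 mm in z. Slicing at Δz = 3.4 mm — 6 equal slices spanning the solid's height, so layer i sits at z = i·h/6 — gives 6 non-empty perimeters. Each is a 6-segment closed polygon; G0 lifts to the layer z and rapids to the start vertex, then G1 traces the edges.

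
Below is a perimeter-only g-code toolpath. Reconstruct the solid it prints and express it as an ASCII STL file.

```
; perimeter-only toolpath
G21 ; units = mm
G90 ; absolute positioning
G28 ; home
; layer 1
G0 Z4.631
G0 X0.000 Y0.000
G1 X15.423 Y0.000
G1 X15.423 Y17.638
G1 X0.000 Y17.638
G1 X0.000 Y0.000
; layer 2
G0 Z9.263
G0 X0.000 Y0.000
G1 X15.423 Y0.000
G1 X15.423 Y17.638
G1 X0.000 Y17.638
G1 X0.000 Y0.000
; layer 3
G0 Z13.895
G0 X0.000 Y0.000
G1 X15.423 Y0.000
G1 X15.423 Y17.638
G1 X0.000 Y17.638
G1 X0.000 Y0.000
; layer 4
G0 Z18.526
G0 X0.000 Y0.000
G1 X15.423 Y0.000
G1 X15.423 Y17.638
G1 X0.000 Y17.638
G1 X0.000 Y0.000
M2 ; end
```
solid part
  facet normal 0.0000 0.0000 -1.0000
    outer loop
      vertex 15.423 17.638 0.000
      vertex 15.423 0.000 0.000
      vertex 0.000 0.000 0.000
    endloop
  endfacet
  facet normal 0.0000 0.0000 -1.0000
    outer loop
      vertex 0.000 17.638 0.000
      vertex 15.423 17.638 0.000
      vertex 0.000 0.000 0.000
    endloop
  endfacet
  facet normal 0.0000 0.0000 1.0000
    outer loop
      vertex 0.000 0.000 18.526
      vertex 15.423 0.000 18.526
      vertex 15.423 17.638 18.526
    endloop
  endfacet
  facet normal 0.0000 0.0000 1.0000
    outer loop
      vertex 0.000 0.000 18.526
      vertex 15.423 17.638 18.526
      vertex 0.000 17.638 18.526
    endloop
  endfacet
  facet normal 0.0000 -1.0000 0.0000
    outer loop
      vertex 0.000 0.000 0.000
      vertex 15.423 0.000 0.000
      vertex 15.423 0.000 18.526
    endloop
  endfacet
  facet normal 0.0000 -1.0000 0.0000
    outer loop
      vertex 0.000 0.000 0.000
      vertex 15.423 0.000 18.526
      vertex 0.000 0.000 18.526
    endloop
  endfacet
  facet normal 0.0000 1.0000 0.0000
    outer loop
      vertex 15.423 17.638 18.526
      vertex 15.423 17.638 0.000
      vertex 0.000 17.638 0.000
    endloop
  endfacet
  facet normal 0.0000 1.0000 0.0000
    outer loop
      vertex 0.000 17.638 18.526
      vertex 15.423 17.638 18.526
      vertex 0.000 17.638 0.000
    endloop
  endfacet
  facet normal -1.0000 0.0000 0.0000
    outer loop
      vertex 0.000 17.638 18.526
      vertex 0.000 17.638 0.000
      vertex 0.000 0.000 0.000
    endloop
  endfacet
  facet normal -1.0000 0.0000 0.0000
    outer loop
      vertex 0.000 0.000 18.526
      vertex 0.000 17.638 18.526
      vertex 0.000 0.000 0.000
    endloop
  endfacet
  facet normal 1.0000 0.0000 0.0000
    outer loop
      vertex 15.423 0.000 0.000
      vertex 15.423 17.638 0.000
      vertex 15.423 17.638 18.526
    endloop
  endfacet
  facet normal 1.0000 0.0000 0.0000
    outer loop
      vertex 15.423 0.000 0.000
      vertex 15.423 17.638 18.526
      vertex 15.423 0.000 18.526
    endloop
  endfacet
endsolid part

The G0 Z moves step by Δz≈4.631 mm. Every layer's G1 loop is the same polygon, so the solid is a straight extrusion of it from z=0 to z≈18.5. Closing with flat bottom and top caps and triangulating gives 12 facets — a rectangular box, roughly 15.4 × 17.6 mm footprint and 18.5 mm tall.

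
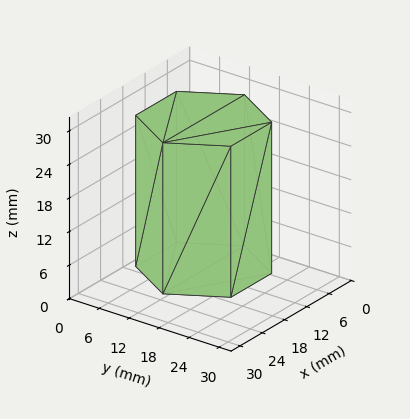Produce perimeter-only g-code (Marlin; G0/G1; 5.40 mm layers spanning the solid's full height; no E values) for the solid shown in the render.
Reading the render: the shape is a regular 6-sided prism (a cylinder approximated with 6 flat sides), circumscribed radius ≈ 11 mm, height ≈ 27 mm (dimensions read to the nearest mm from the axis ticks). For the g-code, the solid's height is divided into equal slices at the stated Δz and each level perimeter traced with G1 moves after a G0 lift.

; perimeter-only toolpath
G21 ; units = mm
G90 ; absolute positioning
G28 ; home
; layer 1
G0 Z5.40
G0 X22.00 Y11.00
G1 X16.50 Y20.53
G1 X5.50 Y20.53
G1 X0.00 Y11.00
G1 X5.50 Y1.47
G1 X16.50 Y1.47
G1 X22.00 Y11.00
; layer 2
G0 Z10.80
G0 X22.00 Y11.00
G1 X16.50 Y20.53
G1 X5.50 Y20.53
G1 X0.00 Y11.00
G1 X5.50 Y1.47
G1 X16.50 Y1.47
G1 X22.00 Y11.00
; layer 3
G0 Z16.20
G0 X22.00 Y11.00
G1 X16.50 Y20.53
G1 X5.50 Y20.53
G1 X0.00 Y11.00
G1 X5.50 Y1.47
G1 X16.50 Y1.47
G1 X22.00 Y11.00
; layer 4
G0 Z21.60
G0 X22.00 Y11.00
G1 X16.50 Y20.53
G1 X5.50 Y20.53
G1 X0.00 Y11.00
G1 X5.50 Y1.47
G1 X16.50 Y1.47
G1 X22.00 Y11.00
; layer 5
G0 Z27.00
G0 X22.00 Y11.00
G1 X16.50 Y20.53
G1 X5.50 Y20.53
G1 X0.00 Y11.00
G1 X5.50 Y1.47
G1 X16.50 Y1.47
G1 X22.00 Y11.00
M2 ; end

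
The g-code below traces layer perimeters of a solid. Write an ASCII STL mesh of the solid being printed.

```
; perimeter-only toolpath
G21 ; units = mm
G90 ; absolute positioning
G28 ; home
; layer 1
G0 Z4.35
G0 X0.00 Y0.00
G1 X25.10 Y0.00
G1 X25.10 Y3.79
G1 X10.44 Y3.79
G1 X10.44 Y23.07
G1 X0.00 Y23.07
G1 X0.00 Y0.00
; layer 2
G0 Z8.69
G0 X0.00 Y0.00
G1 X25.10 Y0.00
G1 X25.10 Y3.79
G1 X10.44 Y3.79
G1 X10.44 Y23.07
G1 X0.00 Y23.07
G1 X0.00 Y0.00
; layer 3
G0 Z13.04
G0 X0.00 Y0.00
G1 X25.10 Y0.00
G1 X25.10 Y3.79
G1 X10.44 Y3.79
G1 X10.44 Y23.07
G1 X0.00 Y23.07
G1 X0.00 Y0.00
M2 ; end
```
solid part
  facet normal 0.0000 0.0000 -1.0000
    outer loop
      vertex 25.10 3.79 0.00
      vertex 25.10 0.00 0.00
      vertex 0.00 0.00 0.00
    endloop
  endfacet
  facet normal 0.0000 0.0000 -1.0000
    outer loop
      vertex 10.44 3.79 0.00
      vertex 25.10 3.79 0.00
      vertex 0.00 0.00 0.00
    endloop
  endfacet
  facet normal 0.0000 0.0000 -1.0000
    outer loop
      vertex 10.44 23.07 0.00
      vertex 10.44 3.79 0.00
      vertex 0.00 0.00 0.00
    endloop
  endfacet
  facet normal 0.0000 0.0000 -1.0000
    outer loop
      vertex 0.00 23.07 0.00
      vertex 10.44 23.07 0.00
      vertex 0.00 0.00 0.00
    endloop
  endfacet
  facet normal 0.0000 0.0000 1.0000
    outer loop
      vertex 0.00 0.00 13.04
      vertex 25.10 0.00 13.04
      vertex 25.10 3.79 13.04
    endloop
  endfacet
  facet normal 0.0000 0.0000 1.0000
    outer loop
      vertex 0.00 0.00 13.04
      vertex 25.10 3.79 13.04
      vertex 10.44 3.79 13.04
    endloop
  endfacet
  facet normal 0.0000 0.0000 1.0000
    outer loop
      vertex 0.00 0.00 13.04
      vertex 10.44 3.79 13.04
      vertex 10.44 23.07 13.04
    endloop
  endfacet
  facet normal 0.0000 0.0000 1.0000
    outer loop
      vertex 0.00 0.00 13.04
      vertex 10.44 23.07 13.04
      vertex 0.00 23.07 13.04
    endloop
  endfacet
  facet normal 0.0000 -1.0000 0.0000
    outer loop
      vertex 0.00 0.00 0.00
      vertex 25.10 0.00 0.00
      vertex 25.10 0.00 13.04
    endloop
  endfacet
  facet normal 0.0000 -1.0000 0.0000
    outer loop
      vertex 0.00 0.00 0.00
      vertex 25.10 0.00 13.04
      vertex 0.00 0.00 13.04
    endloop
  endfacet
  facet normal 1.0000 0.0000 0.0000
    outer loop
      vertex 25.10 0.00 0.00
      vertex 25.10 3.79 0.00
      vertex 25.10 3.79 13.04
    endloop
  endfacet
  facet normal 1.0000 0.0000 0.0000
    outer loop
      vertex 25.10 0.00 0.00
      vertex 25.10 3.79 13.04
      vertex 25.10 0.00 13.04
    endloop
  endfacet
  facet normal 0.0000 1.0000 0.0000
    outer loop
      vertex 25.10 3.79 0.00
      vertex 10.44 3.79 0.00
      vertex 10.44 3.79 13.04
    endloop
  endfacet
  facet normal 0.0000 1.0000 0.0000
    outer loop
      vertex 25.10 3.79 0.00
      vertex 10.44 3.79 13.04
      vertex 25.10 3.79 13.04
    endloop
  endfacet
  facet normal 1.0000 0.0000 0.0000
    outer loop
      vertex 10.44 3.79 0.00
      vertex 10.44 23.07 0.00
      vertex 10.44 23.07 13.04
    endloop
  endfacet
  facet normal 1.0000 0.0000 0.0000
    outer loop
      vertex 10.44 3.79 0.00
      vertex 10.44 23.07 13.04
      vertex 10.44 3.79 13.04
    endloop
  endfacet
  facet normal 0.0000 1.0000 0.0000
    outer loop
      vertex 10.44 23.07 0.00
      vertex 0.00 23.07 0.00
      vertex 0.00 23.07 13.04
    endloop
  endfacet
  facet normal 0.0000 1.0000 0.0000
    outer loop
      vertex 10.44 23.07 0.00
      vertex 0.00 23.07 13.04
      vertex 10.44 23.07 13.04
    endloop
  endfacet
  facet normal -1.0000 0.0000 0.0000
    outer loop
      vertex 0.00 23.07 0.00
      vertex 0.00 0.00 0.00
      vertex 0.00 0.00 13.04
    endloop
  endfacet
  facet normal -1.0000 0.0000 0.0000
    outer loop
      vertex 0.00 23.07 0.00
      vertex 0.00 0.00 13.04
      vertex 0.00 23.07 13.04
    endloop
  endfacet
endsolid part

The G0 Z moves step by Δz≈4.35 mm. Every layer's G1 loop is the same polygon, so the solid is a straight extrusion of it from z=0 to z≈13. Closing with flat bottom and top caps and triangulating gives 20 facets — an L-shaped prism: outer 25.1 × 23.1 mm, arm thicknesses ≈ 3.79 mm (horizontal) and 10.4 mm (vertical), extruded 13 mm in z.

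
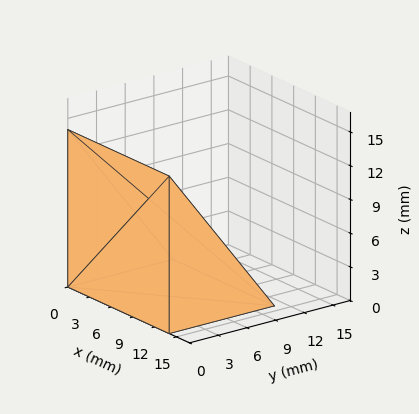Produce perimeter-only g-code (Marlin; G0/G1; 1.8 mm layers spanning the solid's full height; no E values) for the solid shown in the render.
Reading the render: the shape is a wedge (ramp): 14 × 11 mm base, rising to 14 mm along the y=0 edge and sloping linearly to z=0 at y=11 (dimensions read to the nearest mm from the axis ticks). For the g-code, the solid's height is divided into equal slices at the stated Δz and each level perimeter traced with G1 moves after a G0 lift.

; perimeter-only toolpath
G21 ; units = mm
G90 ; absolute positioning
G28 ; home
; layer 1
G0 Z1.8
G0 X0.0 Y0.0
G1 X14.0 Y0.0
G1 X14.0 Y9.6
G1 X0.0 Y9.6
G1 X0.0 Y0.0
; layer 2
G0 Z3.5
G0 X0.0 Y0.0
G1 X14.0 Y0.0
G1 X14.0 Y8.2
G1 X0.0 Y8.2
G1 X0.0 Y0.0
; layer 3
G0 Z5.2
G0 X0.0 Y0.0
G1 X14.0 Y0.0
G1 X14.0 Y6.9
G1 X0.0 Y6.9
G1 X0.0 Y0.0
; layer 4
G0 Z7.0
G0 X0.0 Y0.0
G1 X14.0 Y0.0
G1 X14.0 Y5.5
G1 X0.0 Y5.5
G1 X0.0 Y0.0
; layer 5
G0 Z8.8
G0 X0.0 Y0.0
G1 X14.0 Y0.0
G1 X14.0 Y4.1
G1 X0.0 Y4.1
G1 X0.0 Y0.0
; layer 6
G0 Z10.5
G0 X0.0 Y0.0
G1 X14.0 Y0.0
G1 X14.0 Y2.8
G1 X0.0 Y2.8
G1 X0.0 Y0.0
; layer 7
G0 Z12.2
G0 X0.0 Y0.0
G1 X14.0 Y0.0
G1 X14.0 Y1.4
G1 X0.0 Y1.4
G1 X0.0 Y0.0
M2 ; end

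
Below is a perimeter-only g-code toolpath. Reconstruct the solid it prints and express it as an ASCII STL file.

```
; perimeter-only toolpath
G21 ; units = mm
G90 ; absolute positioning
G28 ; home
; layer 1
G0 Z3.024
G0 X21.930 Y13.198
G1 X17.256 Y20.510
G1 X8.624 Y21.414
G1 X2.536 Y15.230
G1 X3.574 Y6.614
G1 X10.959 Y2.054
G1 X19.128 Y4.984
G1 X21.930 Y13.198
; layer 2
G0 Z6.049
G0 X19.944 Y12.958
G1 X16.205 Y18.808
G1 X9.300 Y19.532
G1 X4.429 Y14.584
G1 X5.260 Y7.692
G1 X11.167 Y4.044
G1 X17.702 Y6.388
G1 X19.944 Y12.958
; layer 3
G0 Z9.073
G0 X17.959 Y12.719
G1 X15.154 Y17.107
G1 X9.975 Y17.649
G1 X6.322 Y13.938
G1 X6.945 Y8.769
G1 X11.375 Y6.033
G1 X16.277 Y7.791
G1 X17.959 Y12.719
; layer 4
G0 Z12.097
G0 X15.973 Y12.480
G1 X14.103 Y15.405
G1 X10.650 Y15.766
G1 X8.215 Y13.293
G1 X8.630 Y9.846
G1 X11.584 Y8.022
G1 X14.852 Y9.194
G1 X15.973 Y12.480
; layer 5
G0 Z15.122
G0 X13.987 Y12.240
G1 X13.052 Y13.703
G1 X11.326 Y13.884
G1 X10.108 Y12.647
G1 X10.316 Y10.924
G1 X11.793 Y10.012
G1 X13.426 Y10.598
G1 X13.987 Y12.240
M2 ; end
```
solid part
  facet normal 0.0000 0.0000 -1.0000
    outer loop
      vertex 7.949 23.297 0.000
      vertex 18.307 22.212 0.000
      vertex 23.916 13.437 0.000
    endloop
  endfacet
  facet normal 0.0000 0.0000 -1.0000
    outer loop
      vertex 0.643 15.876 0.000
      vertex 7.949 23.297 0.000
      vertex 23.916 13.437 0.000
    endloop
  endfacet
  facet normal 0.0000 0.0000 -1.0000
    outer loop
      vertex 1.889 5.537 0.000
      vertex 0.643 15.876 0.000
      vertex 23.916 13.437 0.000
    endloop
  endfacet
  facet normal 0.0000 0.0000 -1.0000
    outer loop
      vertex 10.750 0.065 0.000
      vertex 1.889 5.537 0.000
      vertex 23.916 13.437 0.000
    endloop
  endfacet
  facet normal 0.0000 0.0000 -1.0000
    outer loop
      vertex 20.553 3.581 0.000
      vertex 10.750 0.065 0.000
      vertex 23.916 13.437 0.000
    endloop
  endfacet
  facet normal 0.7238 0.4627 0.5119
    outer loop
      vertex 23.916 13.437 0.000
      vertex 18.307 22.212 0.000
      vertex 12.001 12.001 18.146
    endloop
  endfacet
  facet normal 0.0895 0.8544 0.5119
    outer loop
      vertex 18.307 22.212 0.000
      vertex 7.949 23.297 0.000
      vertex 12.001 12.001 18.146
    endloop
  endfacet
  facet normal -0.6122 0.6027 0.5119
    outer loop
      vertex 7.949 23.297 0.000
      vertex 0.643 15.876 0.000
      vertex 12.001 12.001 18.146
    endloop
  endfacet
  facet normal -0.8529 -0.1028 0.5119
    outer loop
      vertex 0.643 15.876 0.000
      vertex 1.889 5.537 0.000
      vertex 12.001 12.001 18.146
    endloop
  endfacet
  facet normal -0.4514 -0.7309 0.5119
    outer loop
      vertex 1.889 5.537 0.000
      vertex 10.750 0.065 0.000
      vertex 12.001 12.001 18.146
    endloop
  endfacet
  facet normal 0.2900 -0.8086 0.5119
    outer loop
      vertex 10.750 0.065 0.000
      vertex 20.553 3.581 0.000
      vertex 12.001 12.001 18.146
    endloop
  endfacet
  facet normal 0.8130 -0.2774 0.5119
    outer loop
      vertex 20.553 3.581 0.000
      vertex 23.916 13.437 0.000
      vertex 12.001 12.001 18.146
    endloop
  endfacet
endsolid part

The G0 Z moves step by Δz≈3.024 mm. The G1 loops shrink linearly with z, so the solid tapers from its base footprint up to z≈18.1. Closing with a flat bottom cap and the tapered top and triangulating gives 12 facets — a regular 7-sided pyramid, base circumscribed radius ≈ 12 mm, apex at z ≈ 18.1 mm.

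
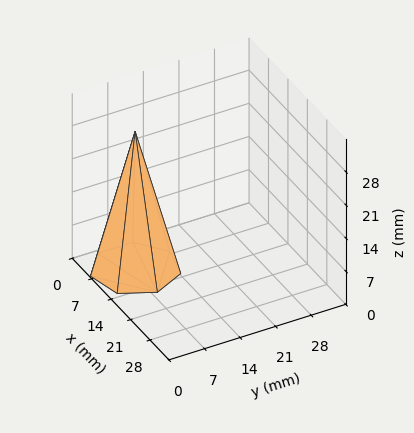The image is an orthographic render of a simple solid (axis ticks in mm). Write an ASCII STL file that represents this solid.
Reading the render: the shape is a regular 7-sided pyramid, base circumscribed radius ≈ 8 mm, apex at z ≈ 29 mm (dimensions read to the nearest mm from the axis ticks). For the STL, each face is triangulated and given an outward normal.

solid part
  facet normal 0.0000 0.0000 -1.0000
    outer loop
      vertex 6.220 15.799 0.000
      vertex 12.988 14.255 0.000
      vertex 16.000 8.000 0.000
    endloop
  endfacet
  facet normal 0.0000 0.0000 -1.0000
    outer loop
      vertex 0.792 11.471 0.000
      vertex 6.220 15.799 0.000
      vertex 16.000 8.000 0.000
    endloop
  endfacet
  facet normal 0.0000 0.0000 -1.0000
    outer loop
      vertex 0.792 4.529 0.000
      vertex 0.792 11.471 0.000
      vertex 16.000 8.000 0.000
    endloop
  endfacet
  facet normal 0.0000 0.0000 -1.0000
    outer loop
      vertex 6.220 0.201 0.000
      vertex 0.792 4.529 0.000
      vertex 16.000 8.000 0.000
    endloop
  endfacet
  facet normal 0.0000 0.0000 -1.0000
    outer loop
      vertex 12.988 1.745 0.000
      vertex 6.220 0.201 0.000
      vertex 16.000 8.000 0.000
    endloop
  endfacet
  facet normal 0.8744 0.4210 0.2412
    outer loop
      vertex 16.000 8.000 0.000
      vertex 12.988 14.255 0.000
      vertex 8.000 8.000 29.000
    endloop
  endfacet
  facet normal 0.2159 0.9462 0.2412
    outer loop
      vertex 12.988 14.255 0.000
      vertex 6.220 15.799 0.000
      vertex 8.000 8.000 29.000
    endloop
  endfacet
  facet normal -0.6050 0.7588 0.2412
    outer loop
      vertex 6.220 15.799 0.000
      vertex 0.792 11.471 0.000
      vertex 8.000 8.000 29.000
    endloop
  endfacet
  facet normal -0.9705 0.0000 0.2412
    outer loop
      vertex 0.792 11.471 0.000
      vertex 0.792 4.529 0.000
      vertex 8.000 8.000 29.000
    endloop
  endfacet
  facet normal -0.6050 -0.7588 0.2412
    outer loop
      vertex 0.792 4.529 0.000
      vertex 6.220 0.201 0.000
      vertex 8.000 8.000 29.000
    endloop
  endfacet
  facet normal 0.2159 -0.9462 0.2412
    outer loop
      vertex 6.220 0.201 0.000
      vertex 12.988 1.745 0.000
      vertex 8.000 8.000 29.000
    endloop
  endfacet
  facet normal 0.8744 -0.4210 0.2412
    outer loop
      vertex 12.988 1.745 0.000
      vertex 16.000 8.000 0.000
      vertex 8.000 8.000 29.000
    endloop
  endfacet
endsolid part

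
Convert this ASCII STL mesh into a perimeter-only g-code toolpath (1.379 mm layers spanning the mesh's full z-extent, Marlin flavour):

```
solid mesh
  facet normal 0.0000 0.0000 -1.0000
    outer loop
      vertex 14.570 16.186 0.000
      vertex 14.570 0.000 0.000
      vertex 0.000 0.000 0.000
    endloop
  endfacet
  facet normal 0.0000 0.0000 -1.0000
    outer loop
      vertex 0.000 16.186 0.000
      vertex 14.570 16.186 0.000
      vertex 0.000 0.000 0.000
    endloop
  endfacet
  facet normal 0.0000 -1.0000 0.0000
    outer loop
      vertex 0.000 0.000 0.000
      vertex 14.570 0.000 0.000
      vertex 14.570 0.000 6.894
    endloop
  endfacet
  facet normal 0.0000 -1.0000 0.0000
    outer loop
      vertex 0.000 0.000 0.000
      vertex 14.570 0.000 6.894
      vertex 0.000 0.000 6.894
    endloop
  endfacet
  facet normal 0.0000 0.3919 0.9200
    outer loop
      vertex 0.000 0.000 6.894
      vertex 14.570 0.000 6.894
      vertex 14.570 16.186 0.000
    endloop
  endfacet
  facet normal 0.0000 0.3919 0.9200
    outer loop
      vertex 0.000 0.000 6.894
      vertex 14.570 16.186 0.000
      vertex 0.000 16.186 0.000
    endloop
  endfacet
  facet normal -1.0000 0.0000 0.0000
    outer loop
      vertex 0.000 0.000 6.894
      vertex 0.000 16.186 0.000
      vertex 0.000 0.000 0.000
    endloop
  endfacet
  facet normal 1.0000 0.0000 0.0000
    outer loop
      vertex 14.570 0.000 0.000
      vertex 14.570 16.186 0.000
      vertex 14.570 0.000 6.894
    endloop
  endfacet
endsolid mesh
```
; perimeter-only toolpath
G21 ; units = mm
G90 ; absolute positioning
G28 ; home
; layer 1
G0 Z1.379
G0 X0.000 Y0.000
G1 X14.570 Y0.000
G1 X14.570 Y12.949
G1 X0.000 Y12.949
G1 X0.000 Y0.000
; layer 2
G0 Z2.758
G0 X0.000 Y0.000
G1 X14.570 Y0.000
G1 X14.570 Y9.712
G1 X0.000 Y9.712
G1 X0.000 Y0.000
; layer 3
G0 Z4.136
G0 X0.000 Y0.000
G1 X14.570 Y0.000
G1 X14.570 Y6.474
G1 X0.000 Y6.474
G1 X0.000 Y0.000
; layer 4
G0 Z5.515
G0 X0.000 Y0.000
G1 X14.570 Y0.000
G1 X14.570 Y3.237
G1 X0.000 Y3.237
G1 X0.000 Y0.000
M2 ; end

The solid is a wedge (ramp): 14.6 × 16.2 mm base, rising to 6.89 mm along the y=0 edge and sloping linearly to z=0 at y=16.2. Slicing at Δz = 1.379 mm — 5 equal slices spanning the solid's height, so layer i sits at z = i·h/5 — gives 4 non-empty perimeters. Each is a 4-segment closed polygon; G0 lifts to the layer z and rapids to the start vertex, then G1 traces the edges. The cross-section shrinks linearly with z (the slice at the apex is degenerate and omitted).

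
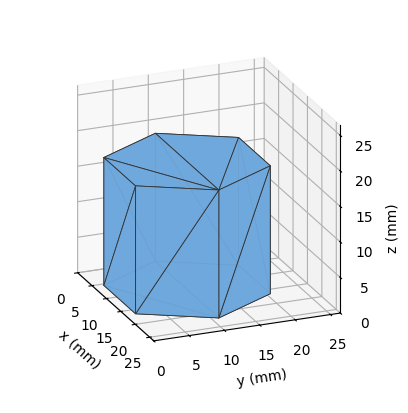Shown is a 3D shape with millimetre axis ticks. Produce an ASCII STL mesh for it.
Reading the render: the shape is a regular 6-sided prism (a cylinder approximated with 6 flat sides), circumscribed radius ≈ 11 mm, height ≈ 18 mm (dimensions read to the nearest mm from the axis ticks). For the STL, each face is triangulated and given an outward normal.

solid part
  facet normal 0.0000 0.0000 -1.0000
    outer loop
      vertex 5.50 20.53 0.00
      vertex 16.50 20.53 0.00
      vertex 22.00 11.00 0.00
    endloop
  endfacet
  facet normal 0.0000 0.0000 -1.0000
    outer loop
      vertex 0.00 11.00 0.00
      vertex 5.50 20.53 0.00
      vertex 22.00 11.00 0.00
    endloop
  endfacet
  facet normal 0.0000 0.0000 -1.0000
    outer loop
      vertex 5.50 1.47 0.00
      vertex 0.00 11.00 0.00
      vertex 22.00 11.00 0.00
    endloop
  endfacet
  facet normal 0.0000 0.0000 -1.0000
    outer loop
      vertex 16.50 1.47 0.00
      vertex 5.50 1.47 0.00
      vertex 22.00 11.00 0.00
    endloop
  endfacet
  facet normal 0.0000 0.0000 1.0000
    outer loop
      vertex 22.00 11.00 18.00
      vertex 16.50 20.53 18.00
      vertex 5.50 20.53 18.00
    endloop
  endfacet
  facet normal 0.0000 0.0000 1.0000
    outer loop
      vertex 22.00 11.00 18.00
      vertex 5.50 20.53 18.00
      vertex 0.00 11.00 18.00
    endloop
  endfacet
  facet normal 0.0000 0.0000 1.0000
    outer loop
      vertex 22.00 11.00 18.00
      vertex 0.00 11.00 18.00
      vertex 5.50 1.47 18.00
    endloop
  endfacet
  facet normal 0.0000 0.0000 1.0000
    outer loop
      vertex 22.00 11.00 18.00
      vertex 5.50 1.47 18.00
      vertex 16.50 1.47 18.00
    endloop
  endfacet
  facet normal 0.8661 0.4999 0.0000
    outer loop
      vertex 22.00 11.00 0.00
      vertex 16.50 20.53 0.00
      vertex 16.50 20.53 18.00
    endloop
  endfacet
  facet normal 0.8661 0.4999 0.0000
    outer loop
      vertex 22.00 11.00 0.00
      vertex 16.50 20.53 18.00
      vertex 22.00 11.00 18.00
    endloop
  endfacet
  facet normal 0.0000 1.0000 0.0000
    outer loop
      vertex 16.50 20.53 0.00
      vertex 5.50 20.53 0.00
      vertex 5.50 20.53 18.00
    endloop
  endfacet
  facet normal 0.0000 1.0000 0.0000
    outer loop
      vertex 16.50 20.53 0.00
      vertex 5.50 20.53 18.00
      vertex 16.50 20.53 18.00
    endloop
  endfacet
  facet normal -0.8661 0.4999 0.0000
    outer loop
      vertex 5.50 20.53 0.00
      vertex 0.00 11.00 0.00
      vertex 0.00 11.00 18.00
    endloop
  endfacet
  facet normal -0.8661 0.4999 0.0000
    outer loop
      vertex 5.50 20.53 0.00
      vertex 0.00 11.00 18.00
      vertex 5.50 20.53 18.00
    endloop
  endfacet
  facet normal -0.8661 -0.4999 0.0000
    outer loop
      vertex 0.00 11.00 0.00
      vertex 5.50 1.47 0.00
      vertex 5.50 1.47 18.00
    endloop
  endfacet
  facet normal -0.8661 -0.4999 0.0000
    outer loop
      vertex 0.00 11.00 0.00
      vertex 5.50 1.47 18.00
      vertex 0.00 11.00 18.00
    endloop
  endfacet
  facet normal 0.0000 -1.0000 0.0000
    outer loop
      vertex 5.50 1.47 0.00
      vertex 16.50 1.47 0.00
      vertex 16.50 1.47 18.00
    endloop
  endfacet
  facet normal 0.0000 -1.0000 0.0000
    outer loop
      vertex 5.50 1.47 0.00
      vertex 16.50 1.47 18.00
      vertex 5.50 1.47 18.00
    endloop
  endfacet
  facet normal 0.8661 -0.4999 0.0000
    outer loop
      vertex 16.50 1.47 0.00
      vertex 22.00 11.00 0.00
      vertex 22.00 11.00 18.00
    endloop
  endfacet
  facet normal 0.8661 -0.4999 0.0000
    outer loop
      vertex 16.50 1.47 0.00
      vertex 22.00 11.00 18.00
      vertex 16.50 1.47 18.00
    endloop
  endfacet
endsolid part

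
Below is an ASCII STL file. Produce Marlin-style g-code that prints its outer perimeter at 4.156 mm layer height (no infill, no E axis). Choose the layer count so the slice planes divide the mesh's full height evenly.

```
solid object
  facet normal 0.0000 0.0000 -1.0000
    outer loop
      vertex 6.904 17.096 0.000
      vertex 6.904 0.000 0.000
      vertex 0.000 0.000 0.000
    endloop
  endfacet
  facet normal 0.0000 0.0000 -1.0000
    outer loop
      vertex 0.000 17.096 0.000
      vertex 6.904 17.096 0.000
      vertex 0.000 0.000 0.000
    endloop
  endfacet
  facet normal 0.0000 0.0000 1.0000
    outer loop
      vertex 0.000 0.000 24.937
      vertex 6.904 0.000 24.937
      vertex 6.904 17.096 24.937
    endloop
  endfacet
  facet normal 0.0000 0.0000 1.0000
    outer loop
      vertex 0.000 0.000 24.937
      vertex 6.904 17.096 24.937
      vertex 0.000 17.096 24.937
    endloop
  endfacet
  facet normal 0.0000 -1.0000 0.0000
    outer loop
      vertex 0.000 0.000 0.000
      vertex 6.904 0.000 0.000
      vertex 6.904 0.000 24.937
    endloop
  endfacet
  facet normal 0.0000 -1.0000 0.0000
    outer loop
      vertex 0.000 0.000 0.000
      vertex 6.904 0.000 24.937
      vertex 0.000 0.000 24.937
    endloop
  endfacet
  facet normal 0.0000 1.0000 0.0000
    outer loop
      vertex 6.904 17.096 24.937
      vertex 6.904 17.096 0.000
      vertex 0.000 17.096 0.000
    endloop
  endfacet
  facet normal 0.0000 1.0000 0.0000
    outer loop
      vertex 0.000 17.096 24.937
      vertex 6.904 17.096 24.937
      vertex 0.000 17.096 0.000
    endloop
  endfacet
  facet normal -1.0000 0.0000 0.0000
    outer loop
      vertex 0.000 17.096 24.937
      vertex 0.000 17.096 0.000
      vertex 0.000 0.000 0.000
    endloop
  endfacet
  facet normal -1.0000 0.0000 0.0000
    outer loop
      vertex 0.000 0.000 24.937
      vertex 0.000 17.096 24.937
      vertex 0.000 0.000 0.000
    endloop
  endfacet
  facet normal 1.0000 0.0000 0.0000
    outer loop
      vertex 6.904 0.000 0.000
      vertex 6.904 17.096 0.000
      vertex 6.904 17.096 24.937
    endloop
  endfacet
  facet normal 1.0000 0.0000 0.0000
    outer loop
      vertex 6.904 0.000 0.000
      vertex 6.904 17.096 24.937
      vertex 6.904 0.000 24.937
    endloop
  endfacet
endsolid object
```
; perimeter-only toolpath
G21 ; units = mm
G90 ; absolute positioning
G28 ; home
; layer 1
G0 Z4.156
G0 X0.000 Y0.000
G1 X6.904 Y0.000
G1 X6.904 Y17.096
G1 X0.000 Y17.096
G1 X0.000 Y0.000
; layer 2
G0 Z8.312
G0 X0.000 Y0.000
G1 X6.904 Y0.000
G1 X6.904 Y17.096
G1 X0.000 Y17.096
G1 X0.000 Y0.000
; layer 3
G0 Z12.468
G0 X0.000 Y0.000
G1 X6.904 Y0.000
G1 X6.904 Y17.096
G1 X0.000 Y17.096
G1 X0.000 Y0.000
; layer 4
G0 Z16.625
G0 X0.000 Y0.000
G1 X6.904 Y0.000
G1 X6.904 Y17.096
G1 X0.000 Y17.096
G1 X0.000 Y0.000
; layer 5
G0 Z20.781
G0 X0.000 Y0.000
G1 X6.904 Y0.000
G1 X6.904 Y17.096
G1 X0.000 Y17.096
G1 X0.000 Y0.000
; layer 6
G0 Z24.937
G0 X0.000 Y0.000
G1 X6.904 Y0.000
G1 X6.904 Y17.096
G1 X0.000 Y17.096
G1 X0.000 Y0.000
M2 ; end

The solid is a rectangular box, roughly 6.9 × 17.1 mm footprint and 24.9 mm tall. Slicing at Δz = 4.156 mm — 6 equal slices spanning the solid's height, so layer i sits at z = i·h/6 — gives 6 non-empty perimeters. Each is a 4-segment closed polygon; G0 lifts to the layer z and rapids to the start vertex, then G1 traces the edges.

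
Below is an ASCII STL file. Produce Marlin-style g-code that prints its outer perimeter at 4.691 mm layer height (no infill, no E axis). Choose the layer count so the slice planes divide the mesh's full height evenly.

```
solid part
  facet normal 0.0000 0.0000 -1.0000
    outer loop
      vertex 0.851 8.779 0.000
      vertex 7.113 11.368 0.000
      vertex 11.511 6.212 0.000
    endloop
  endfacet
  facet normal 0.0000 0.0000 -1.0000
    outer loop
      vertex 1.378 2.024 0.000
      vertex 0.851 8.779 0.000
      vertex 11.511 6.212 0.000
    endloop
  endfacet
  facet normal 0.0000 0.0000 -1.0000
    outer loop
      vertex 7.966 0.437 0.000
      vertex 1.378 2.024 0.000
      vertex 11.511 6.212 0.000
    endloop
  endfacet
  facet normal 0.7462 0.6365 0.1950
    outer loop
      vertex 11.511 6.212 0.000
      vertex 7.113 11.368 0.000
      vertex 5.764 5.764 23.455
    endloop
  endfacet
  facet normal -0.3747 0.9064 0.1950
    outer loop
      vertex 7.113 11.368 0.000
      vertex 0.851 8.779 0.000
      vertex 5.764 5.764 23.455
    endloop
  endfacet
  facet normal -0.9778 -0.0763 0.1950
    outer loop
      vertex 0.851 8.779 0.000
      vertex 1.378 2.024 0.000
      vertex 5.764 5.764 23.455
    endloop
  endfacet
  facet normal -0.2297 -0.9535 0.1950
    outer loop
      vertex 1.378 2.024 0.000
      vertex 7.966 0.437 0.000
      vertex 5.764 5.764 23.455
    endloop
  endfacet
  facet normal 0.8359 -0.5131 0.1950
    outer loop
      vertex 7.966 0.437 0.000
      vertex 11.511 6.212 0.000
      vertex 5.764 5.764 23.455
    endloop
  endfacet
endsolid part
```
; perimeter-only toolpath
G21 ; units = mm
G90 ; absolute positioning
G28 ; home
; layer 1
G0 Z4.691
G0 X10.362 Y6.122
G1 X6.843 Y10.247
G1 X1.834 Y8.176
G1 X2.255 Y2.772
G1 X7.526 Y1.502
G1 X10.362 Y6.122
; layer 2
G0 Z9.382
G0 X9.212 Y6.033
G1 X6.573 Y9.126
G1 X2.816 Y7.573
G1 X3.132 Y3.520
G1 X7.085 Y2.568
G1 X9.212 Y6.033
; layer 3
G0 Z14.073
G0 X8.063 Y5.943
G1 X6.304 Y8.006
G1 X3.799 Y6.970
G1 X4.010 Y4.268
G1 X6.645 Y3.633
G1 X8.063 Y5.943
; layer 4
G0 Z18.764
G0 X6.913 Y5.854
G1 X6.034 Y6.885
G1 X4.781 Y6.367
G1 X4.887 Y5.016
G1 X6.204 Y4.699
G1 X6.913 Y5.854
M2 ; end

The solid is a regular 5-sided pyramid, base circumscribed radius ≈ 5.76 mm, apex at z ≈ 23.5 mm. Slicing at Δz = 4.691 mm — 5 equal slices spanning the solid's height, so layer i sits at z = i·h/5 — gives 4 non-empty perimeters. Each is a 5-segment closed polygon; G0 lifts to the layer z and rapids to the start vertex, then G1 traces the edges. The cross-section shrinks linearly with z (the slice at the apex is degenerate and omitted).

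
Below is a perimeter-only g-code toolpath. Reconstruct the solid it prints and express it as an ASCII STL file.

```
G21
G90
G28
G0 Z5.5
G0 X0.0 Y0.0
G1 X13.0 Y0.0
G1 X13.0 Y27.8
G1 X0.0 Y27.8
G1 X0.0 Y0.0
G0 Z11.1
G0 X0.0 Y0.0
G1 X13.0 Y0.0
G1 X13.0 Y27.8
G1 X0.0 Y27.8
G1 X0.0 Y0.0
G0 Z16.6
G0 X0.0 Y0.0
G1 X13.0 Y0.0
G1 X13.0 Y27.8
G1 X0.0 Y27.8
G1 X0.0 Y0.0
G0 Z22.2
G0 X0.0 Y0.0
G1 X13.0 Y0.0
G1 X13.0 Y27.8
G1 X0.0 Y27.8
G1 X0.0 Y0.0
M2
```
solid part
  facet normal 0.0000 0.0000 -1.0000
    outer loop
      vertex 13.0 27.8 0.0
      vertex 13.0 0.0 0.0
      vertex 0.0 0.0 0.0
    endloop
  endfacet
  facet normal 0.0000 0.0000 -1.0000
    outer loop
      vertex 0.0 27.8 0.0
      vertex 13.0 27.8 0.0
      vertex 0.0 0.0 0.0
    endloop
  endfacet
  facet normal 0.0000 0.0000 1.0000
    outer loop
      vertex 0.0 0.0 22.2
      vertex 13.0 0.0 22.2
      vertex 13.0 27.8 22.2
    endloop
  endfacet
  facet normal 0.0000 0.0000 1.0000
    outer loop
      vertex 0.0 0.0 22.2
      vertex 13.0 27.8 22.2
      vertex 0.0 27.8 22.2
    endloop
  endfacet
  facet normal 0.0000 -1.0000 0.0000
    outer loop
      vertex 0.0 0.0 0.0
      vertex 13.0 0.0 0.0
      vertex 13.0 0.0 22.2
    endloop
  endfacet
  facet normal 0.0000 -1.0000 0.0000
    outer loop
      vertex 0.0 0.0 0.0
      vertex 13.0 0.0 22.2
      vertex 0.0 0.0 22.2
    endloop
  endfacet
  facet normal 0.0000 1.0000 0.0000
    outer loop
      vertex 13.0 27.8 22.2
      vertex 13.0 27.8 0.0
      vertex 0.0 27.8 0.0
    endloop
  endfacet
  facet normal 0.0000 1.0000 0.0000
    outer loop
      vertex 0.0 27.8 22.2
      vertex 13.0 27.8 22.2
      vertex 0.0 27.8 0.0
    endloop
  endfacet
  facet normal -1.0000 0.0000 0.0000
    outer loop
      vertex 0.0 27.8 22.2
      vertex 0.0 27.8 0.0
      vertex 0.0 0.0 0.0
    endloop
  endfacet
  facet normal -1.0000 0.0000 0.0000
    outer loop
      vertex 0.0 0.0 22.2
      vertex 0.0 27.8 22.2
      vertex 0.0 0.0 0.0
    endloop
  endfacet
  facet normal 1.0000 0.0000 0.0000
    outer loop
      vertex 13.0 0.0 0.0
      vertex 13.0 27.8 0.0
      vertex 13.0 27.8 22.2
    endloop
  endfacet
  facet normal 1.0000 0.0000 0.0000
    outer loop
      vertex 13.0 0.0 0.0
      vertex 13.0 27.8 22.2
      vertex 13.0 0.0 22.2
    endloop
  endfacet
endsolid part

The G0 Z moves step by Δz≈5.5 mm. Every layer's G1 loop is the same polygon, so the solid is a straight extrusion of it from z=0 to z≈22.2. Closing with flat bottom and top caps and triangulating gives 12 facets — a rectangular box, roughly 13 × 27.8 mm footprint and 22.2 mm tall.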